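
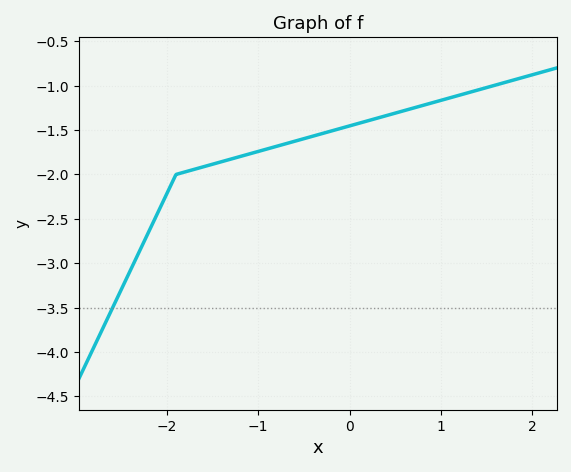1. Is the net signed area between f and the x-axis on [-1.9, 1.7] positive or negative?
negative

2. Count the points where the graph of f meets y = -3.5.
1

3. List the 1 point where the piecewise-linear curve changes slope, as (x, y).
(-1.9, -2)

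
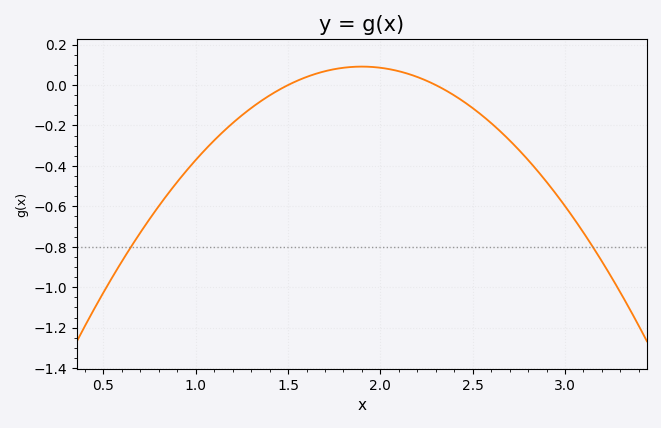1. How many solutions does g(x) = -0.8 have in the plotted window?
2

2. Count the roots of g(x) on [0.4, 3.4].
2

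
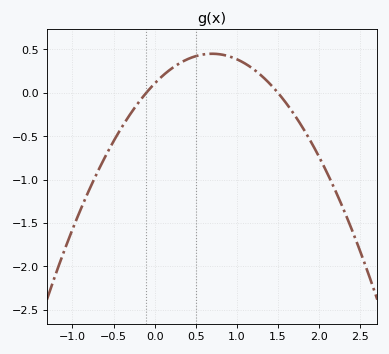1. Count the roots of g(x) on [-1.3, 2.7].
2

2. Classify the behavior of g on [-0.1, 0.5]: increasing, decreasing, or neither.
increasing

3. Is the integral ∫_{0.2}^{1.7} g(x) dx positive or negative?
positive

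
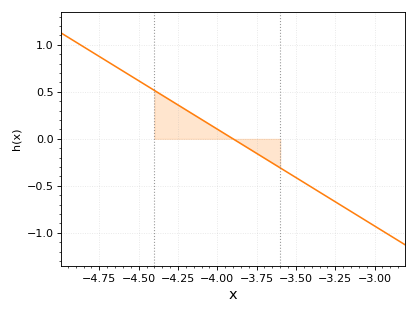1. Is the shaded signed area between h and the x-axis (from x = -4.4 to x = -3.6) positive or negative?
positive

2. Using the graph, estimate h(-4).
0.1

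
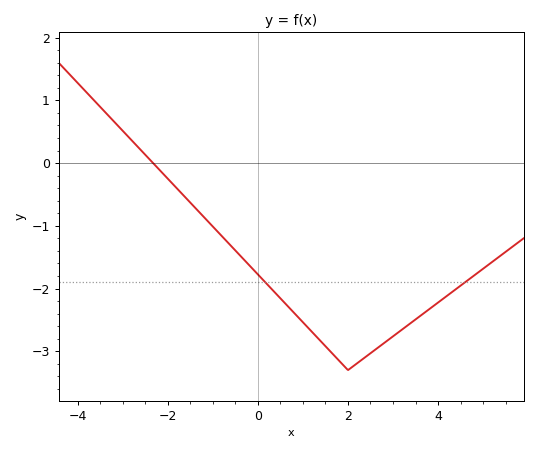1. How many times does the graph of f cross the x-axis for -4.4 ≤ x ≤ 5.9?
1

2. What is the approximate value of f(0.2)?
-1.93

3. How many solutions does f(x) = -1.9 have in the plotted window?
2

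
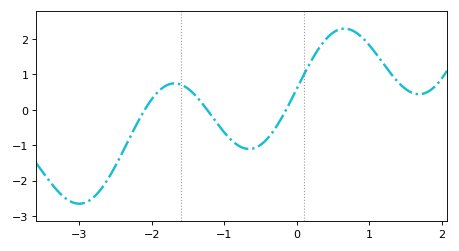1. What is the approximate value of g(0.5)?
2.2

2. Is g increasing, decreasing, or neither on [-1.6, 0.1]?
neither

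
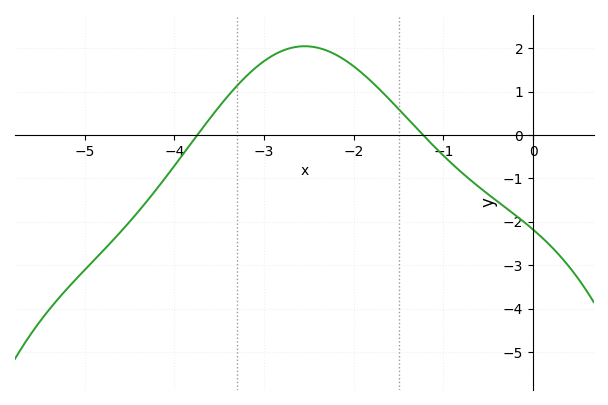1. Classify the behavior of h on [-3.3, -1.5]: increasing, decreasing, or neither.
neither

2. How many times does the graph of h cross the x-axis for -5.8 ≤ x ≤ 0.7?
2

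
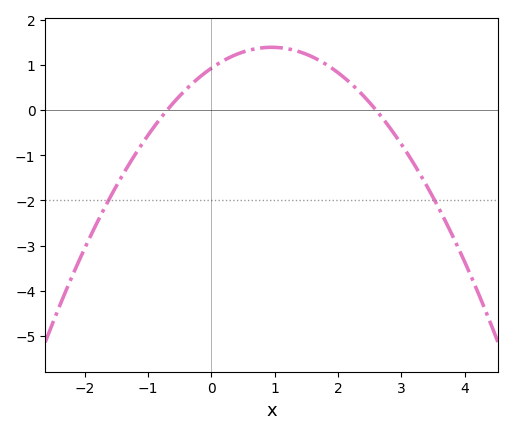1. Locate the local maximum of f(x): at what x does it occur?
1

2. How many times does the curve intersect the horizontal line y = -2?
2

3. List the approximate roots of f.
-0.7, 2.6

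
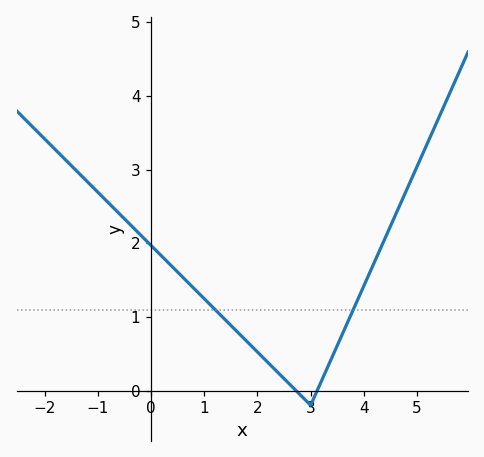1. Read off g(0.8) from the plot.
1.4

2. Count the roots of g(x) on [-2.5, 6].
2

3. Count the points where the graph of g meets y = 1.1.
2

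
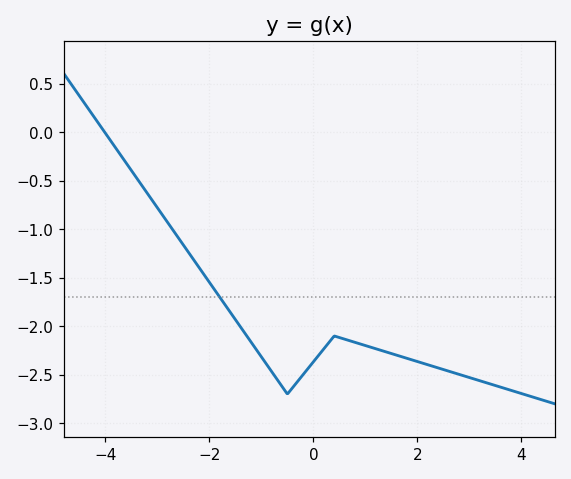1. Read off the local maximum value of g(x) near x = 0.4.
-2.1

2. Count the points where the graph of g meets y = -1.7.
1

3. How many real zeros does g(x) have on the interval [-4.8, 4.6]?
1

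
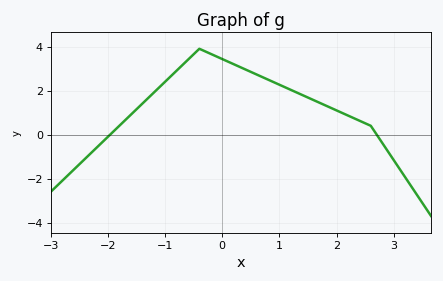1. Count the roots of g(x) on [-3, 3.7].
2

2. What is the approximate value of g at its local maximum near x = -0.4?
3.9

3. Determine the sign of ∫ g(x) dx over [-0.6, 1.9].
positive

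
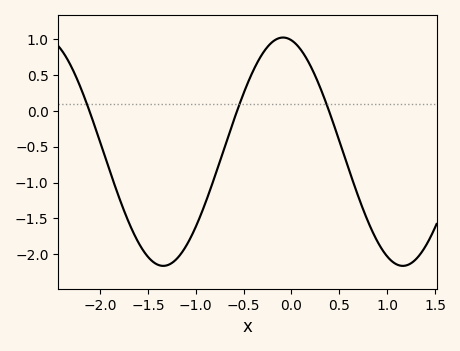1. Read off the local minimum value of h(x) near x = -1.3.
-2.15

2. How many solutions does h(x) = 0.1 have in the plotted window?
3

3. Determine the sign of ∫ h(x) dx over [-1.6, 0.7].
negative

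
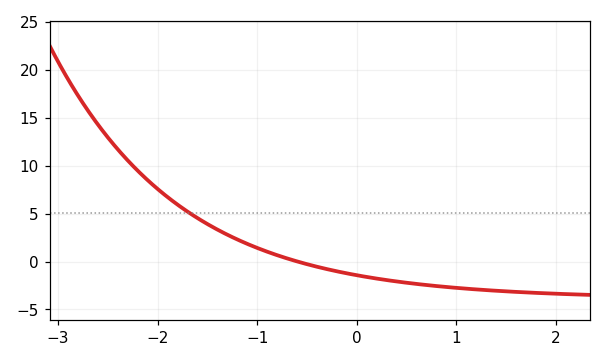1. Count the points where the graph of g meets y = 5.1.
1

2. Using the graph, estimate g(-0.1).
-1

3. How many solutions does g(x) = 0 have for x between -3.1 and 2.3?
1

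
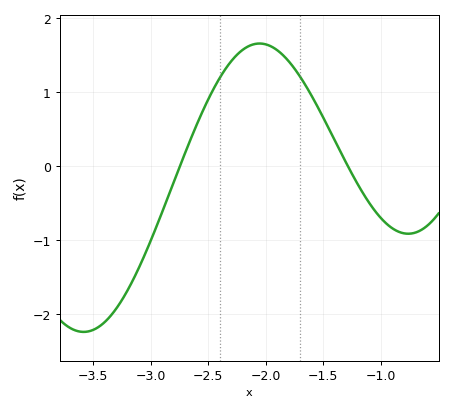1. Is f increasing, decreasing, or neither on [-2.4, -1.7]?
neither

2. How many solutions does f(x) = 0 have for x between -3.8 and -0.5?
2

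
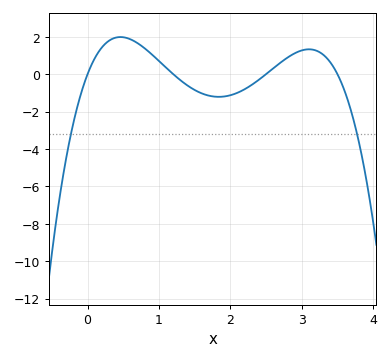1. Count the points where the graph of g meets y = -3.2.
2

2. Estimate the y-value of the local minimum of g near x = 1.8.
-1.2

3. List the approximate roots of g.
0, 1.2, 2.5, 3.5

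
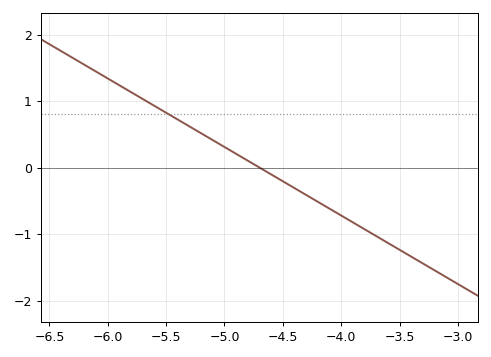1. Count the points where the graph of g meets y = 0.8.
1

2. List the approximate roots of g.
-4.7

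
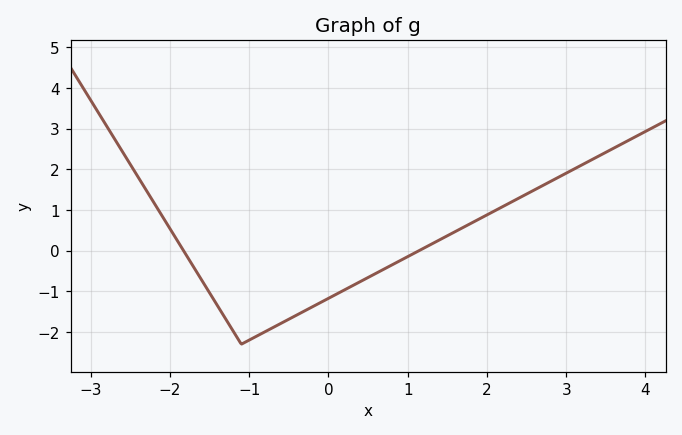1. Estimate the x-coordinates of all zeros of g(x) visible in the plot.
-1.8, 1.2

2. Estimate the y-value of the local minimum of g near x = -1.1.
-2.3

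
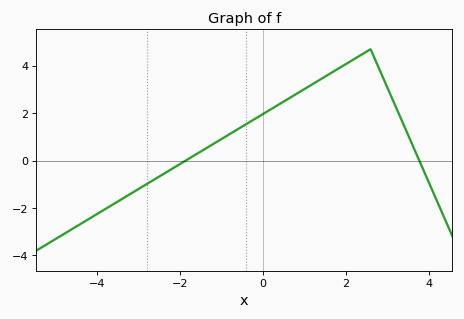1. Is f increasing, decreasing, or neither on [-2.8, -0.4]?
increasing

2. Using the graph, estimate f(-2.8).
-0.989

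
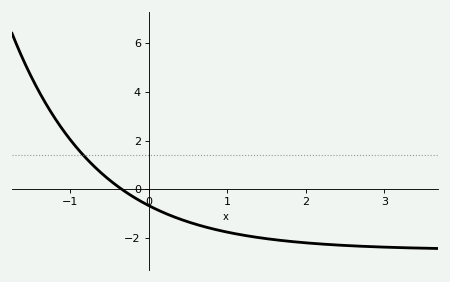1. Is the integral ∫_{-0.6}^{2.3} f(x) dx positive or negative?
negative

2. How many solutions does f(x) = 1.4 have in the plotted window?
1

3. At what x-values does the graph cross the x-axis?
-0.3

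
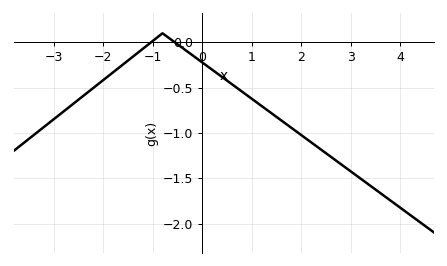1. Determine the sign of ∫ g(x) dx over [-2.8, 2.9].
negative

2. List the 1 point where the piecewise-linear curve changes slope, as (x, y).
(-0.8, 0.1)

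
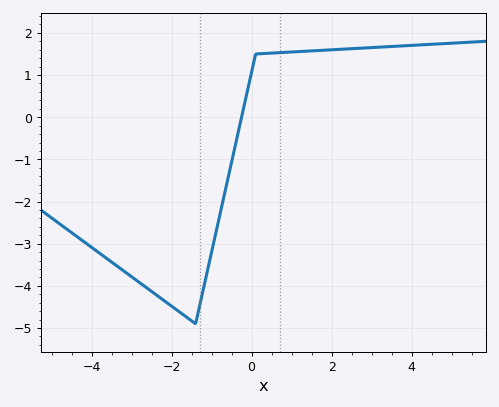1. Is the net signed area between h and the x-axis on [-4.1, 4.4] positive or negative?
negative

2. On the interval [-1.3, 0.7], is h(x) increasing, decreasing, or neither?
increasing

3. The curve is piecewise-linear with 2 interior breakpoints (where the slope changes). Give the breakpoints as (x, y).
(-1.4, -4.9); (0.1, 1.5)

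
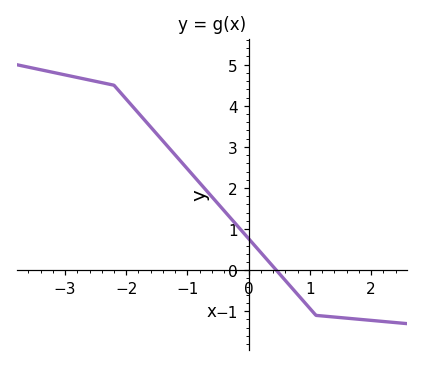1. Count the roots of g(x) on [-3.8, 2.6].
1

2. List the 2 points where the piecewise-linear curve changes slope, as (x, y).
(-2.2, 4.5); (1.1, -1.1)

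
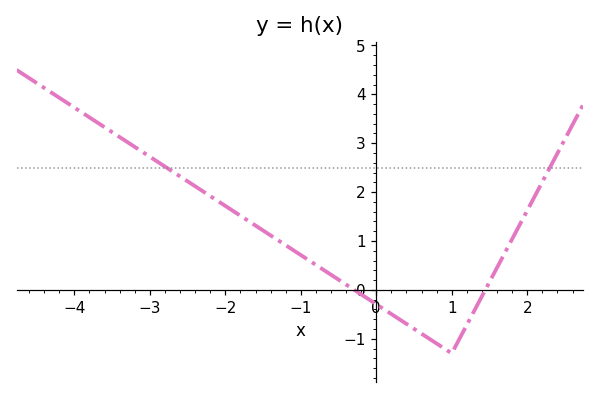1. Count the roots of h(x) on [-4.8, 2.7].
2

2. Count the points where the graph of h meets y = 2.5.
2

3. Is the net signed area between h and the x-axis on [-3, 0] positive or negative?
positive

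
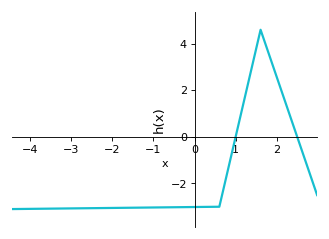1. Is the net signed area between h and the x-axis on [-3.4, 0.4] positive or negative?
negative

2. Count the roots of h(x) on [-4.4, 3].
2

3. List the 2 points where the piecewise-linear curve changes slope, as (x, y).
(0.6, -3); (1.6, 4.6)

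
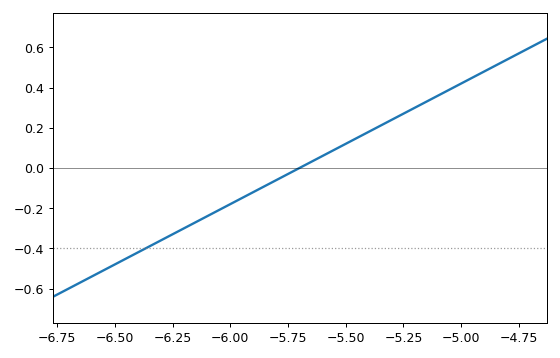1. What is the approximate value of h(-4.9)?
0.48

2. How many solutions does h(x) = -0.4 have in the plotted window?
1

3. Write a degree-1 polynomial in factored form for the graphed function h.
y = 0.6(x + 5.7)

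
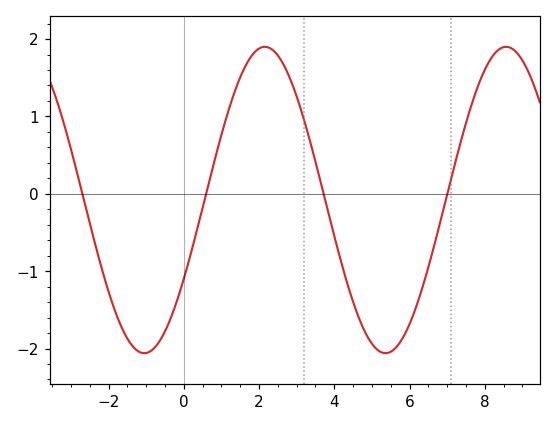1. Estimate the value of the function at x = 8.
1.6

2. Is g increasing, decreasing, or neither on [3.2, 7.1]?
neither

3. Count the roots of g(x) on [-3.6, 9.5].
4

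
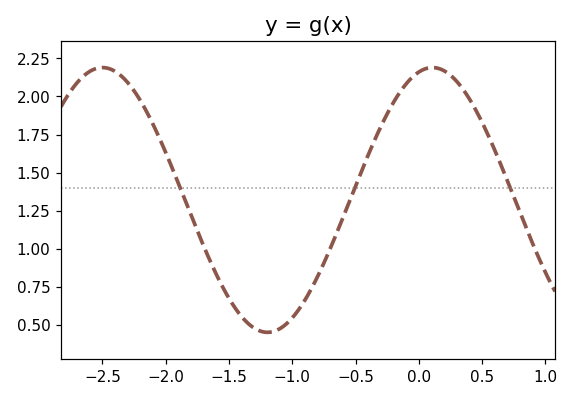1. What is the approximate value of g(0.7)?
1.44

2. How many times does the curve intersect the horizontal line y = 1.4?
3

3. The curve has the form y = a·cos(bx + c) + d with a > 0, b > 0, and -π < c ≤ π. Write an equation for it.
y = 0.87cos(2.4x - 0.26) + 1.32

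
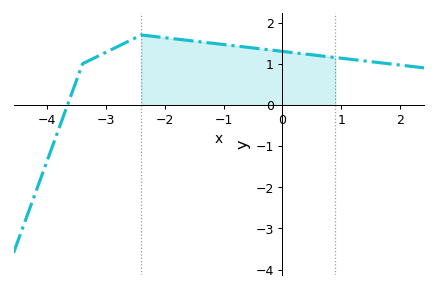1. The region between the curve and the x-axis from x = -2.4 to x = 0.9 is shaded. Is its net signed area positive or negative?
positive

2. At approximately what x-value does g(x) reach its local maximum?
-2.4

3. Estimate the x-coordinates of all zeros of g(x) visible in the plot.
-3.7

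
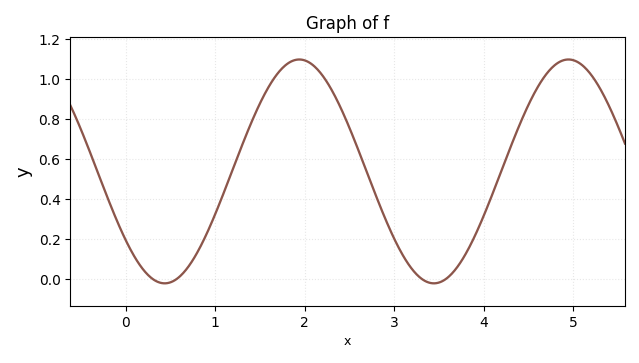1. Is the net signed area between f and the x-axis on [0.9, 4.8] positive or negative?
positive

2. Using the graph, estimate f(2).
1.1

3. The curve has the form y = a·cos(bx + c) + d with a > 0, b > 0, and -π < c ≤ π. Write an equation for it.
y = 0.56cos(2.1x + 2.2) + 0.54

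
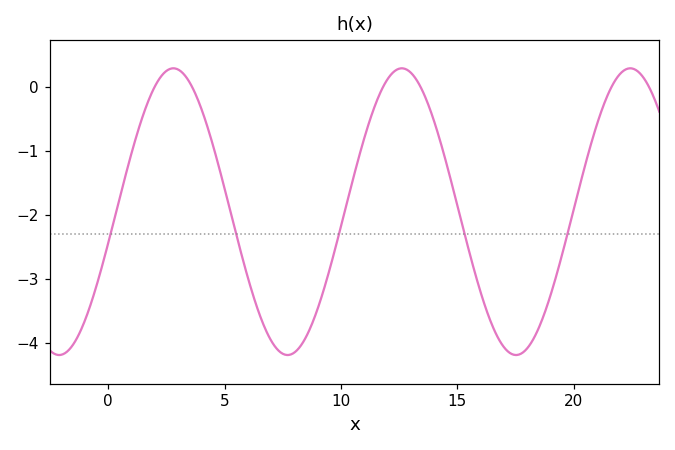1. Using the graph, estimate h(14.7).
-1.42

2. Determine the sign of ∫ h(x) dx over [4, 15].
negative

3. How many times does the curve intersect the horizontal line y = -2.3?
5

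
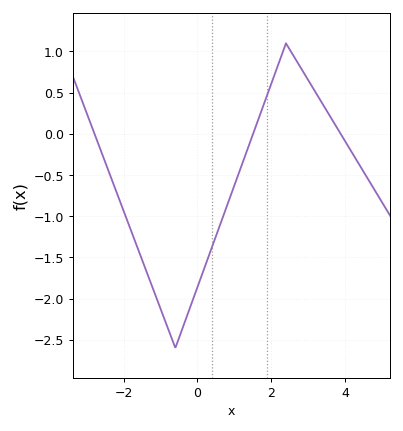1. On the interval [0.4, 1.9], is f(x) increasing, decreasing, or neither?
increasing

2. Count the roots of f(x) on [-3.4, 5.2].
3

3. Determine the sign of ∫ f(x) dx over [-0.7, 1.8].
negative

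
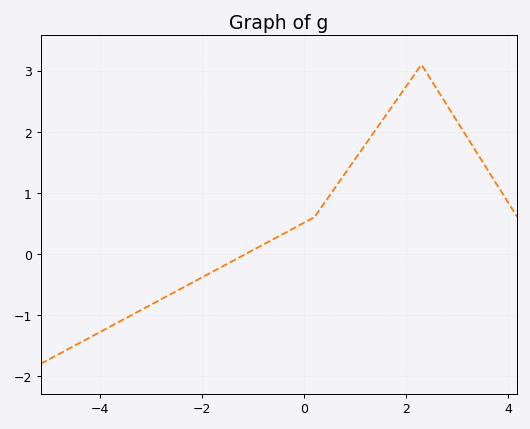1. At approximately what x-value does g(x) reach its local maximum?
2.3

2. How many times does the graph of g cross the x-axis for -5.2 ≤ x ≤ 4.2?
1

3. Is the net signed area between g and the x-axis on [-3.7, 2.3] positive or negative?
positive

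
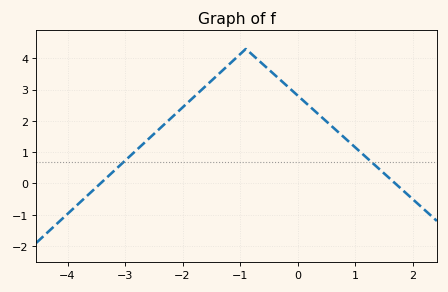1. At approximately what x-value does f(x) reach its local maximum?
-0.901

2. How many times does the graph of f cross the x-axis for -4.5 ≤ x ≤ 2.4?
2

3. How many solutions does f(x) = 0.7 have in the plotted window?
2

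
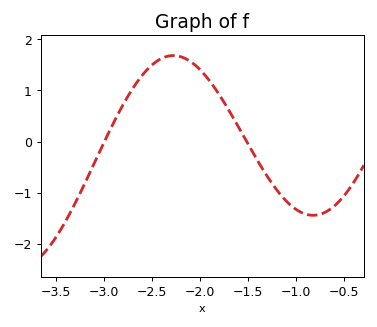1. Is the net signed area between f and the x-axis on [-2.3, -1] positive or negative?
positive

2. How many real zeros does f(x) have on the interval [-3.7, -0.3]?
2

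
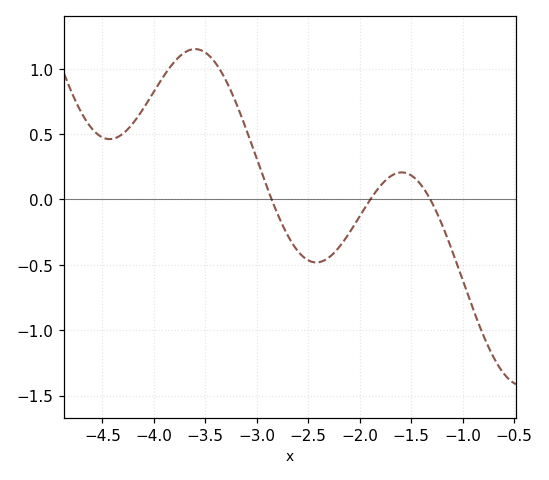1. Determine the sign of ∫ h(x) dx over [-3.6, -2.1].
positive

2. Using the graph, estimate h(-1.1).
-0.4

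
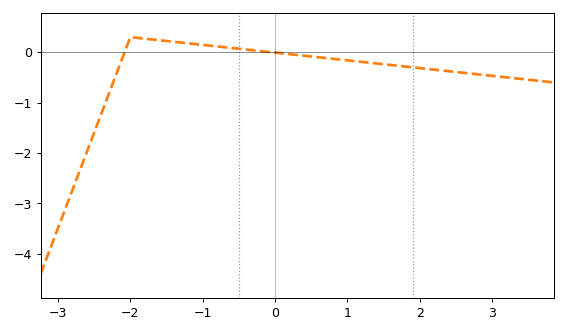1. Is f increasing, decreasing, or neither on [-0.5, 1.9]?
decreasing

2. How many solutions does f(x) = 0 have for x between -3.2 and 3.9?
2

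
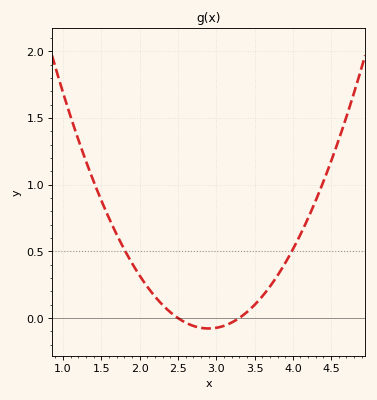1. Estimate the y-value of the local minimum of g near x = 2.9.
-0.1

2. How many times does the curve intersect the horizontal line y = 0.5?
2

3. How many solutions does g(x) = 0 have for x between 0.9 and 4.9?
2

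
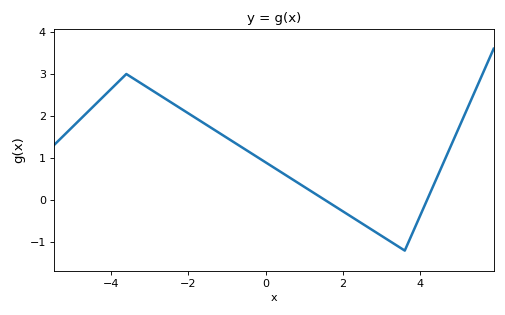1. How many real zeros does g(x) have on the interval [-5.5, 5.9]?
2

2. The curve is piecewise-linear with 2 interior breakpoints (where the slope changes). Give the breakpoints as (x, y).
(-3.6, 3); (3.6, -1.2)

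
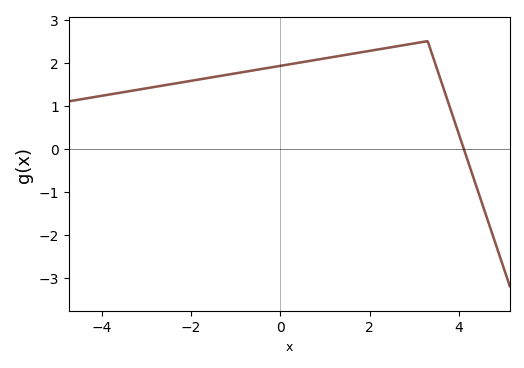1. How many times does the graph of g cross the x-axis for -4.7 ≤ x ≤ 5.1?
1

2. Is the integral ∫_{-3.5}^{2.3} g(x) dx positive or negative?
positive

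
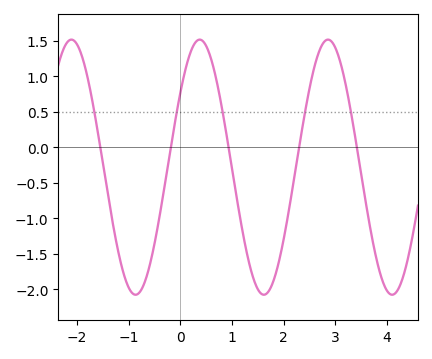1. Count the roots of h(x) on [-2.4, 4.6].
5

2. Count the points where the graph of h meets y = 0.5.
5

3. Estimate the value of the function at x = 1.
-0.3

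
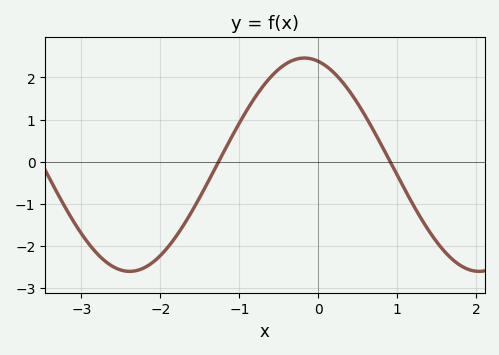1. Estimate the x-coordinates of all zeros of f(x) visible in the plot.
-1.3, 0.9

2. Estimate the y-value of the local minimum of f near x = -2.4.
-2.6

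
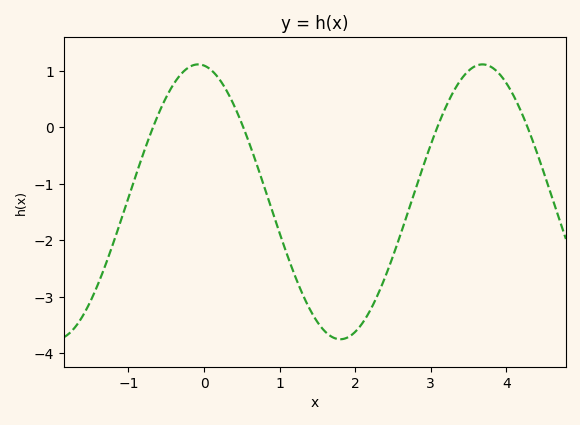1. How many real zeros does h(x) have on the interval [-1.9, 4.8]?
4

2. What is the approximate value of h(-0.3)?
0.9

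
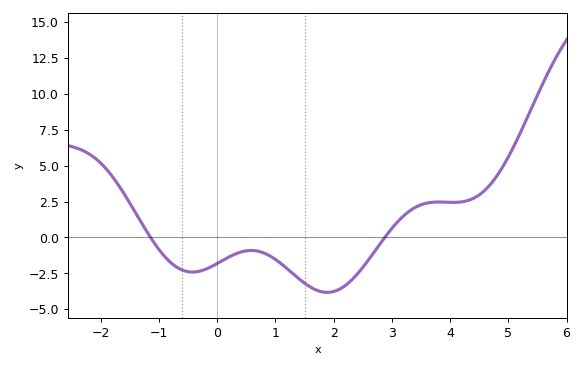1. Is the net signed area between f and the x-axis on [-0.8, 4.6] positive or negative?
negative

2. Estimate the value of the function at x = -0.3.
-2.34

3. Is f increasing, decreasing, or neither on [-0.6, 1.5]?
neither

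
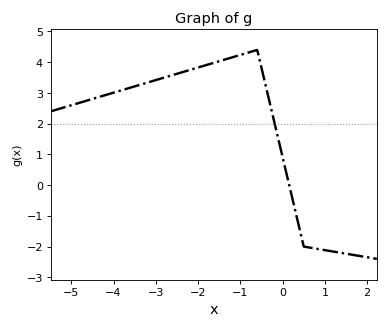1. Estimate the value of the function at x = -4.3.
2.89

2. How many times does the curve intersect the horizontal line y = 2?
1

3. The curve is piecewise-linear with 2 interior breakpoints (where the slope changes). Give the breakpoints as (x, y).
(-0.6, 4.4); (0.5, -2)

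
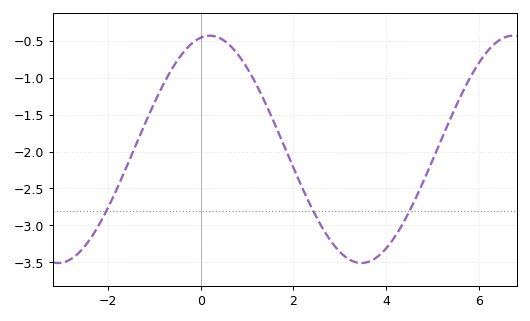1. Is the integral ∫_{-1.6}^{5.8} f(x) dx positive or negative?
negative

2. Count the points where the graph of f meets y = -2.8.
3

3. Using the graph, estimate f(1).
-0.865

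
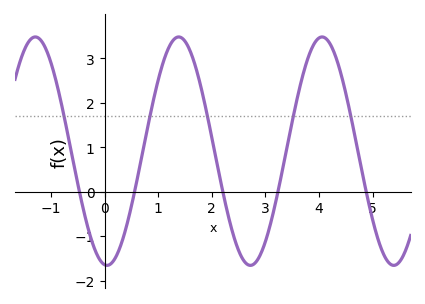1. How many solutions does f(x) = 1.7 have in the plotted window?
5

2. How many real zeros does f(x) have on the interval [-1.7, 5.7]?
5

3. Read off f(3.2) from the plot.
-0.2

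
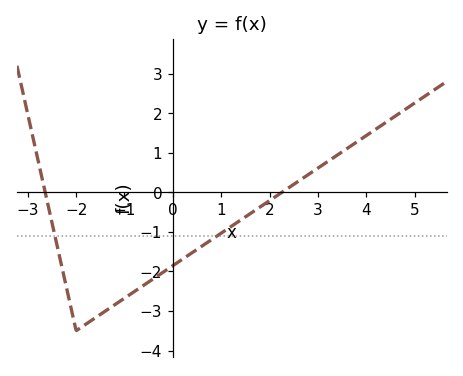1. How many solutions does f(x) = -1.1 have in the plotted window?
2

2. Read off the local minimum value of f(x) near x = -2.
-3.5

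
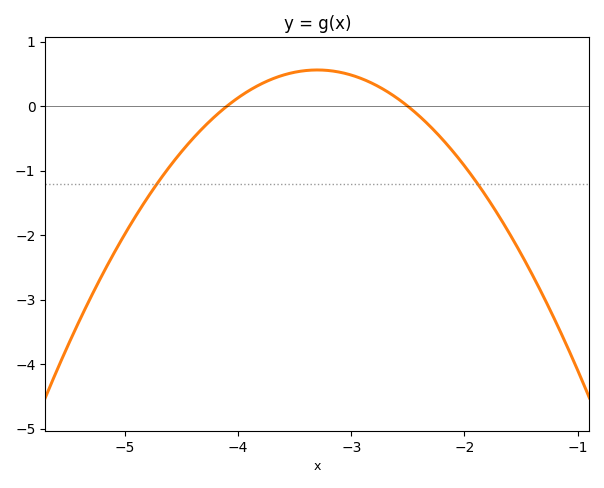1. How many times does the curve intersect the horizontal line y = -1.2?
2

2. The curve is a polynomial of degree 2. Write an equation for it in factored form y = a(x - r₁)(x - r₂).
y = -0.88(x + 4.1)(x + 2.5)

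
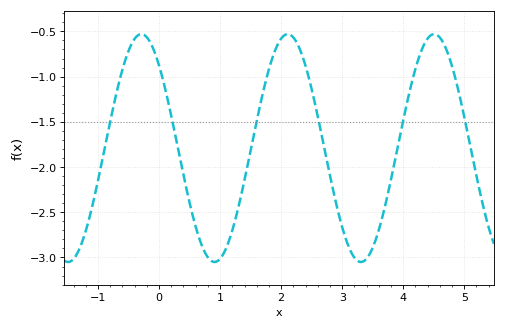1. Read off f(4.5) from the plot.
-0.55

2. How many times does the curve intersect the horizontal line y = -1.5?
6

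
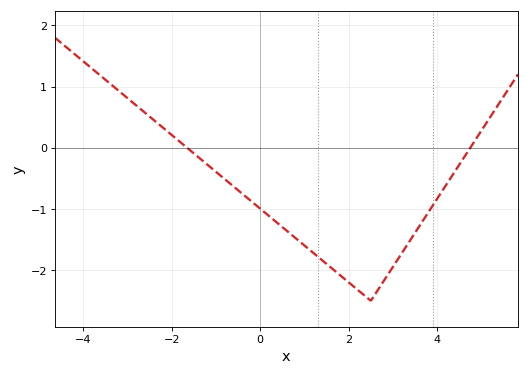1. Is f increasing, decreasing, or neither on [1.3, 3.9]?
neither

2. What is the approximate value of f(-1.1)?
-0.3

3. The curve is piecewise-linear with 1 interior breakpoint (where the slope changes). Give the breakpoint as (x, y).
(2.5, -2.5)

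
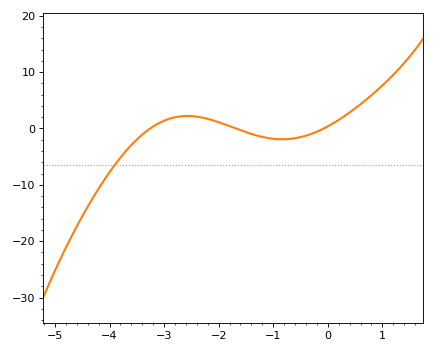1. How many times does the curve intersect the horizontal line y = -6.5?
1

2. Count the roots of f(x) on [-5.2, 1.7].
3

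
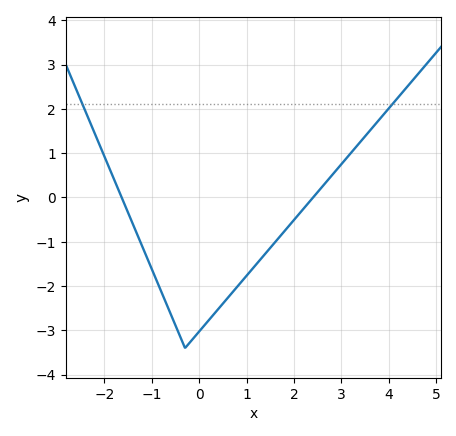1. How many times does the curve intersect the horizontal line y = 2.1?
2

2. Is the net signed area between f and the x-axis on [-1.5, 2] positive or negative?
negative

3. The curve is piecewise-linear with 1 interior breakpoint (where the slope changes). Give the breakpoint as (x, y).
(-0.3, -3.4)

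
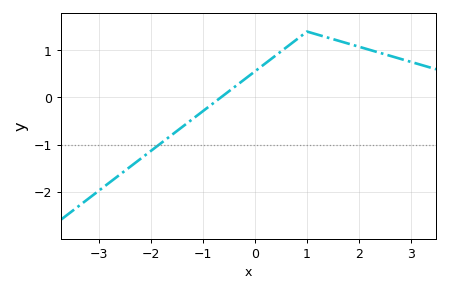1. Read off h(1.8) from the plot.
1.14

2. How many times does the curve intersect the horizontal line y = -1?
1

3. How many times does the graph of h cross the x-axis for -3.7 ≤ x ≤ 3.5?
1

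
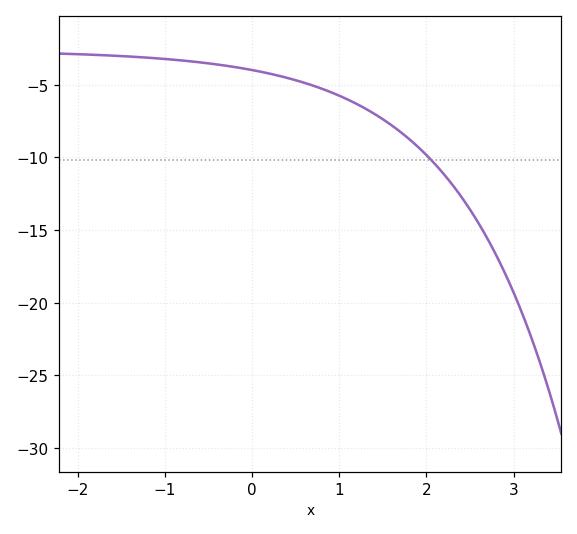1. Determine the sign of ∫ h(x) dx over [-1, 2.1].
negative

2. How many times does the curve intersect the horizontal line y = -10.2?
1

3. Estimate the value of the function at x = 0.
-3.99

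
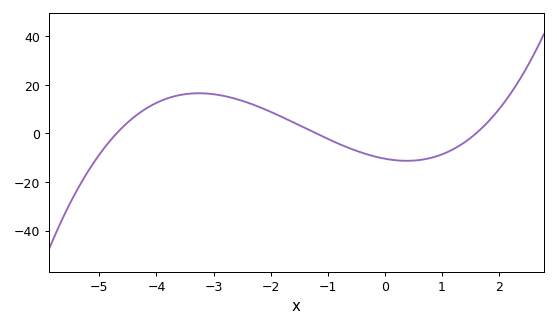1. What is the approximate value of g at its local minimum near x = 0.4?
-11.3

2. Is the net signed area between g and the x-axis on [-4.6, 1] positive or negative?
positive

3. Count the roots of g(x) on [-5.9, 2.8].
3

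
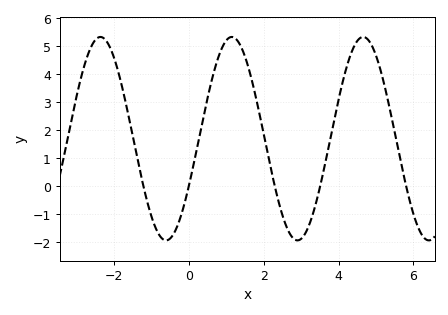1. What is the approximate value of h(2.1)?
1.19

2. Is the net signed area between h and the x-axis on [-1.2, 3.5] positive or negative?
positive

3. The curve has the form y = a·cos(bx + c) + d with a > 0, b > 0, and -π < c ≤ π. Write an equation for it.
y = 3.63cos(1.79x - 2.05) + 1.69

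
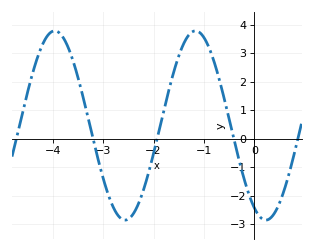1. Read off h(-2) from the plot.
-0.5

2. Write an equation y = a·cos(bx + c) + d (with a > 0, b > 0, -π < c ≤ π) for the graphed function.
y = 3.32cos(2.2x + 2.6) + 0.46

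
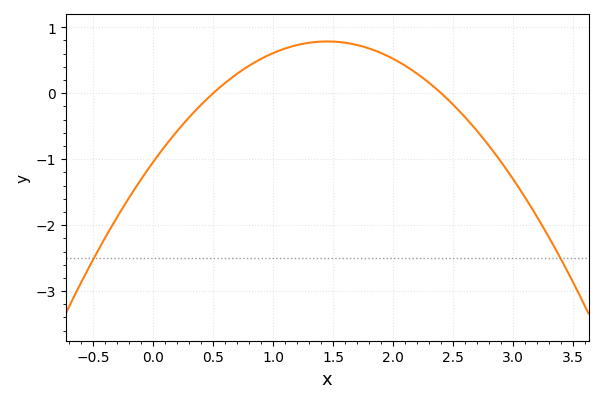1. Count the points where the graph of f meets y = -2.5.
2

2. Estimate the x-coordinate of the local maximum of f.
1.45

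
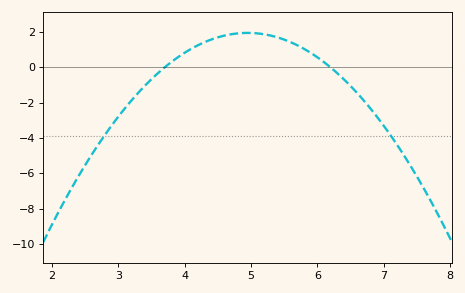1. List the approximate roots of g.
3.7, 6.2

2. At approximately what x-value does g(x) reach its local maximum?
5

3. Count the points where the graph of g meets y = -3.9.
2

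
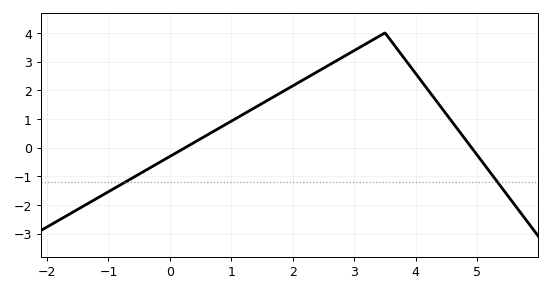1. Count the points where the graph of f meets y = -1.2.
2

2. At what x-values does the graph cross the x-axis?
0.251, 4.91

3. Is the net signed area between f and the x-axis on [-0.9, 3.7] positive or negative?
positive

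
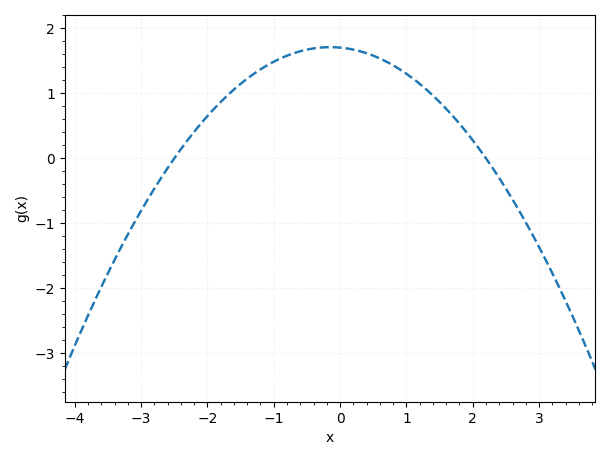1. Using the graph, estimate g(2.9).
-1.2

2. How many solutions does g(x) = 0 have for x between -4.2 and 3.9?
2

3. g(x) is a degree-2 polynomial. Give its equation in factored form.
y = -0.31(x + 2.5)(x - 2.2)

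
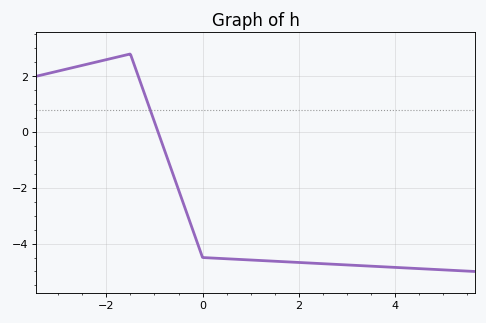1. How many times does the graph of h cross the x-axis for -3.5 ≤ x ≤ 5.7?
1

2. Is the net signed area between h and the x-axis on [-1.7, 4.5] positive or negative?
negative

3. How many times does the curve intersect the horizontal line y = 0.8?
1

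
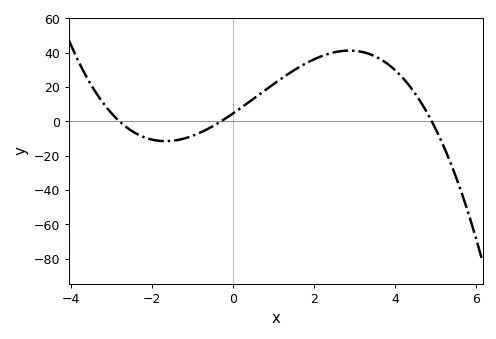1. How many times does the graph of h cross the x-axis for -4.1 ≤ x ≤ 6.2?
3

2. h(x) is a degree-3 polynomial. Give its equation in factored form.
y = -1.13(x + 2.8)(x + 0.3)(x - 4.9)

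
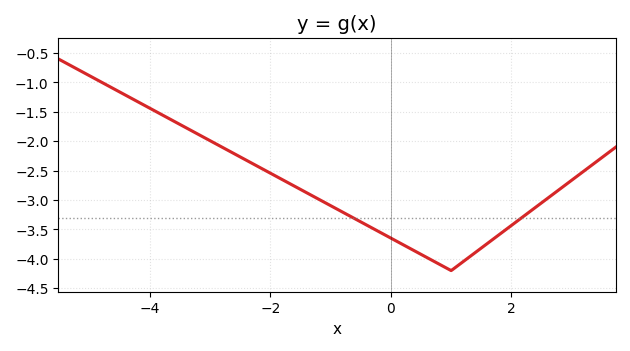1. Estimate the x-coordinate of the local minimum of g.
0.998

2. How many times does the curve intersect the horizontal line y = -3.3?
2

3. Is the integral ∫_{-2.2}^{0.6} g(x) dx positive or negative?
negative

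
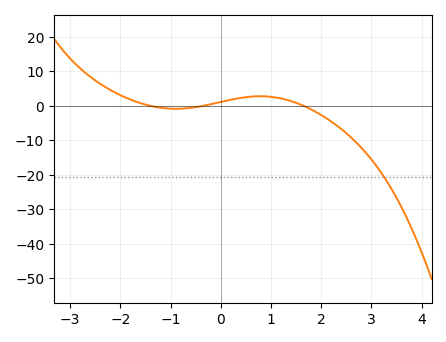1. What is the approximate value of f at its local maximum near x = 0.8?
2.82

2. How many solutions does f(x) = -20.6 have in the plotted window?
1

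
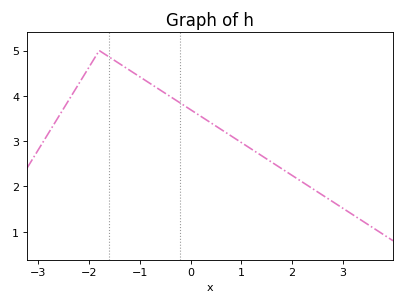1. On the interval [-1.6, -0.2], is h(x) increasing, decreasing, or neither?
decreasing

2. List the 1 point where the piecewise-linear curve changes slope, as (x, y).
(-1.8, 5)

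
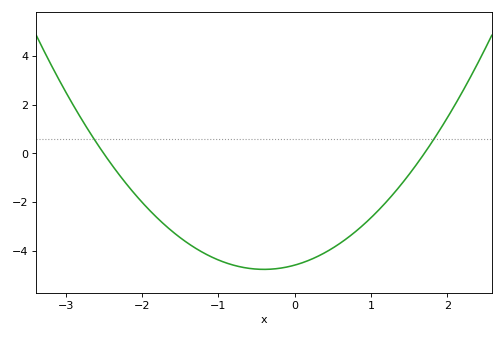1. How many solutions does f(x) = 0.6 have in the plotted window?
2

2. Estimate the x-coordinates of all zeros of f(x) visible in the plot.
-2.5, 1.7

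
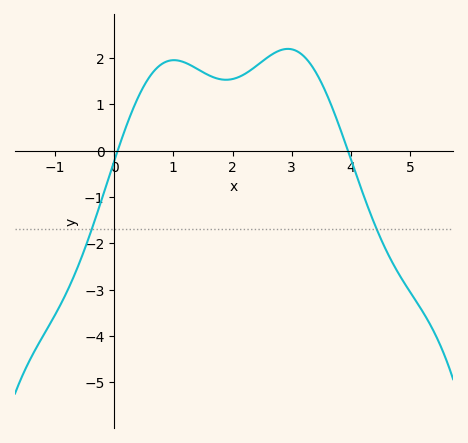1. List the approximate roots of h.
0.1, 4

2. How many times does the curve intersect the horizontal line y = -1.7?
2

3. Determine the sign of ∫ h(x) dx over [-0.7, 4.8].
positive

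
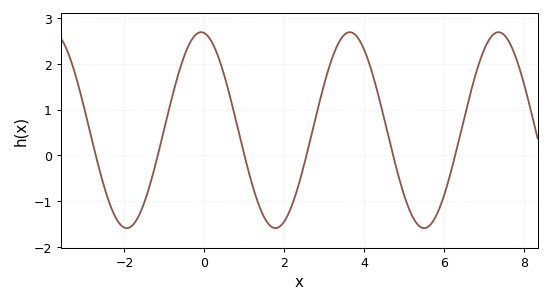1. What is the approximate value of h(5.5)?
-1.6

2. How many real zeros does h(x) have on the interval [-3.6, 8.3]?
6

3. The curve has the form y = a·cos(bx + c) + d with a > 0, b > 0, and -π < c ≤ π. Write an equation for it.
y = 2.14cos(1.7x + 0.14) + 0.55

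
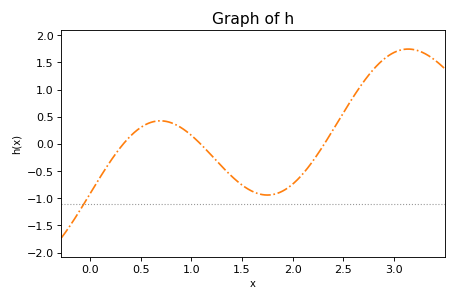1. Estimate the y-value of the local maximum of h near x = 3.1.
1.74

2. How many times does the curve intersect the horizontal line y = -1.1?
1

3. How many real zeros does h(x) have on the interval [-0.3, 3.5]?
3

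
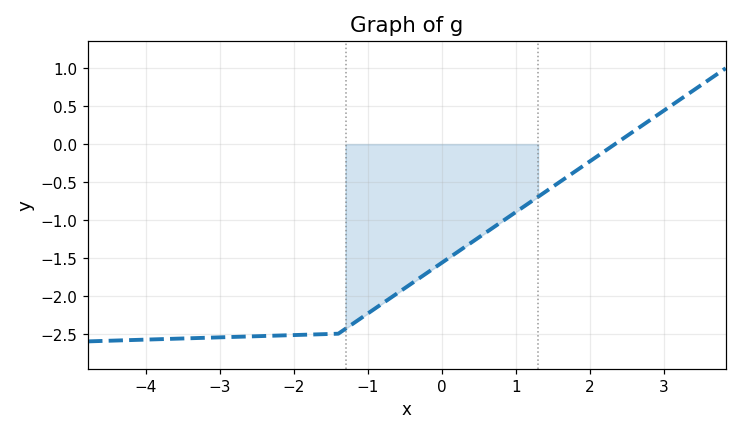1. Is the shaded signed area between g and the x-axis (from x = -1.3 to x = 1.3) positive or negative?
negative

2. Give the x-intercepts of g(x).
2.4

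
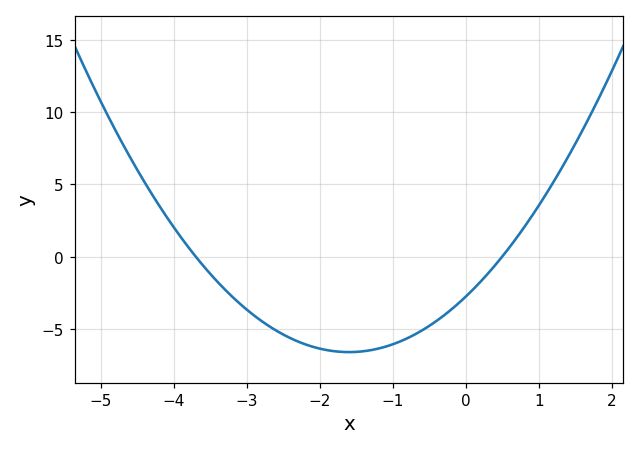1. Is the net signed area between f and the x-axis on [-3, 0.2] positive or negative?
negative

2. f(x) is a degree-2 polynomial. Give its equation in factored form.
y = 1.5(x + 3.7)(x - 0.5)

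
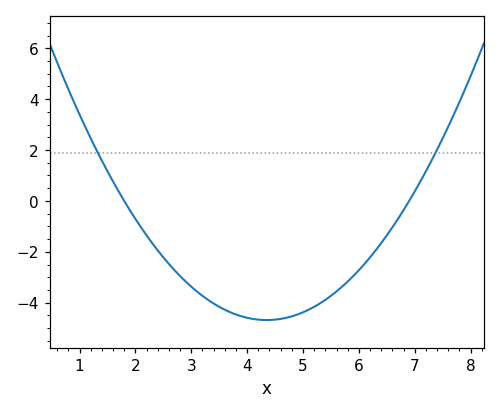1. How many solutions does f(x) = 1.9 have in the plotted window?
2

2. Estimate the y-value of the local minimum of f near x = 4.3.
-4.6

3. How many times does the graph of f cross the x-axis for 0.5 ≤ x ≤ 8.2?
2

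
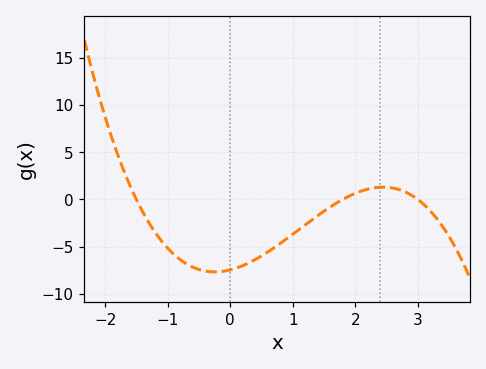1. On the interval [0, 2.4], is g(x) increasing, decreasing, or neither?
increasing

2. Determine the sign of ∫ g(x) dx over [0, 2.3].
negative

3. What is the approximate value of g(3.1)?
-0.55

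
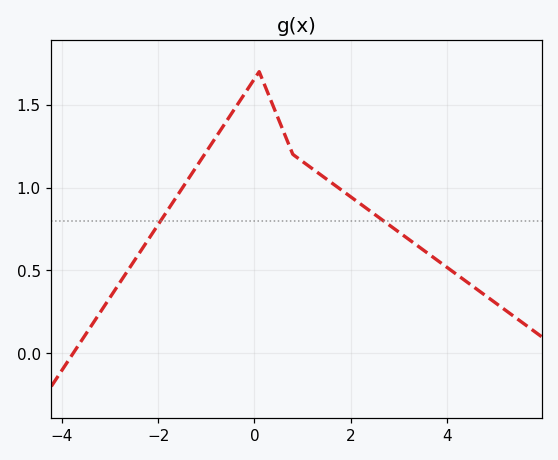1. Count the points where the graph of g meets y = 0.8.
2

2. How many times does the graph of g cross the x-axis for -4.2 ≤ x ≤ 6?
1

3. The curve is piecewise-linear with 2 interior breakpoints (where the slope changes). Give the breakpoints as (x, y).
(0.1, 1.7); (0.8, 1.2)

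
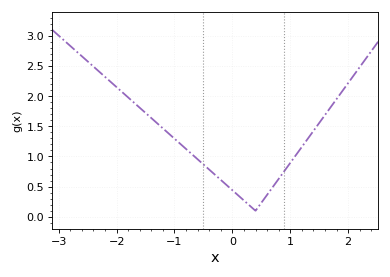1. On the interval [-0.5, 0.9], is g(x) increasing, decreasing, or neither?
neither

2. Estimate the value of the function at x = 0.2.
0.271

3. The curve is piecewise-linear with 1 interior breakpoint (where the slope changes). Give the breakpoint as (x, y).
(0.4, 0.1)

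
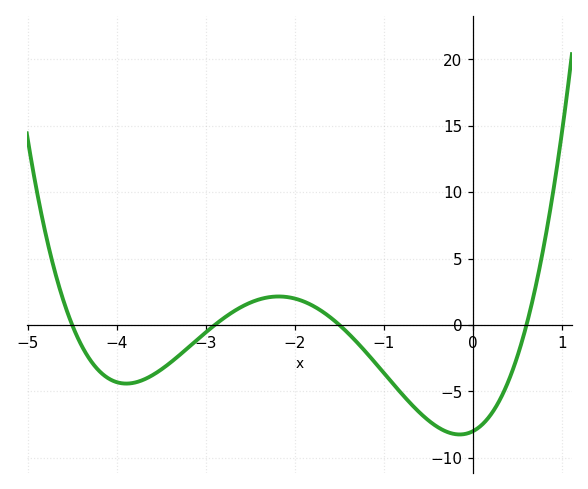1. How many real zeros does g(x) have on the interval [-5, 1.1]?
4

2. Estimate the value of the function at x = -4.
-4.3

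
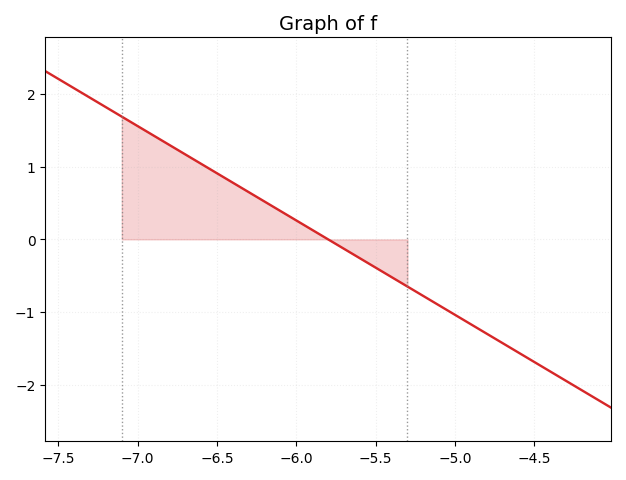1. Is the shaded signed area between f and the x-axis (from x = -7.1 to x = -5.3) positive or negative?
positive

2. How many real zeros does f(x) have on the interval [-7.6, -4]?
1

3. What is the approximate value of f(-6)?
0.26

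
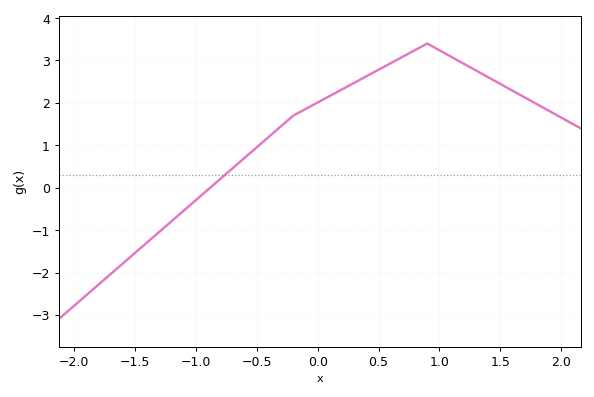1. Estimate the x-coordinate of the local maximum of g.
0.9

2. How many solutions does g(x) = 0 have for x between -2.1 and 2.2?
1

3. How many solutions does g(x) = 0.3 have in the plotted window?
1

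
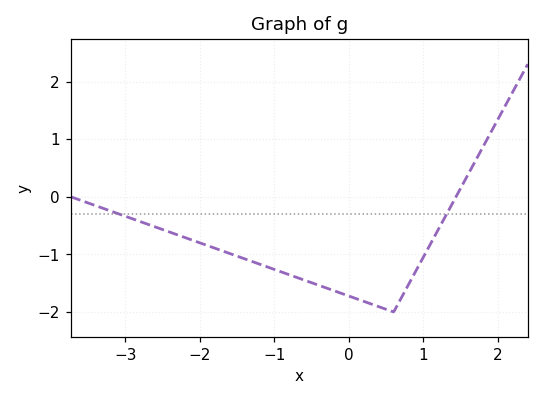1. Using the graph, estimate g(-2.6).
-0.523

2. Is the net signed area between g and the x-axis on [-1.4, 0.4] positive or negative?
negative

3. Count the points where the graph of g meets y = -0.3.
2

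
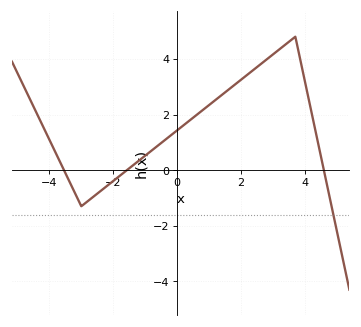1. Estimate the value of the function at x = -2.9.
-1.21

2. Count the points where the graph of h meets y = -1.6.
1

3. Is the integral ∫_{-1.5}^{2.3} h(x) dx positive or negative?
positive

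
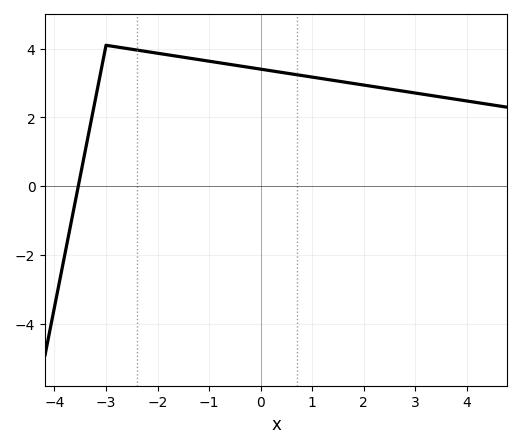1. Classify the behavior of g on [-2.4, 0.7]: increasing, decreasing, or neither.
decreasing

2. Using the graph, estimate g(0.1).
3.4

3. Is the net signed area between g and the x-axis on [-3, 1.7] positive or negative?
positive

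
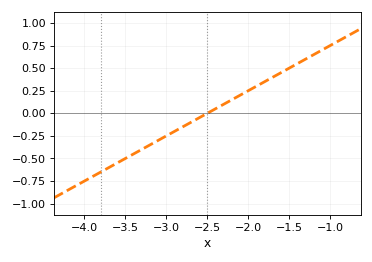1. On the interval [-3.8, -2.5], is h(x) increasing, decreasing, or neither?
increasing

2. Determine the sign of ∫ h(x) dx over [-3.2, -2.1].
negative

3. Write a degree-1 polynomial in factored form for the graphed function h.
y = 0.5(x + 2.5)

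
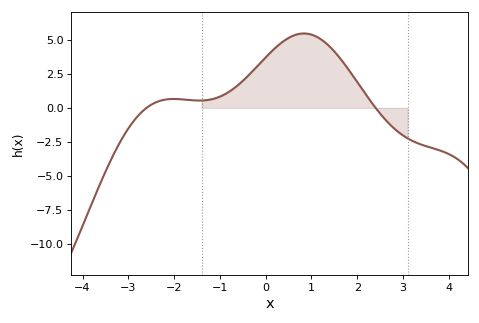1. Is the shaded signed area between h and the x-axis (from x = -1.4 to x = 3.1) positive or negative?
positive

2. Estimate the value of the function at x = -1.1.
0.8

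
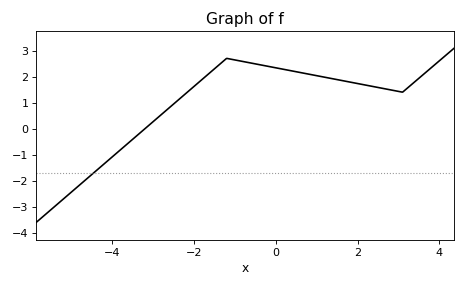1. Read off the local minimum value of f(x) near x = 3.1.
1.4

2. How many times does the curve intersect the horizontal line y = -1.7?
1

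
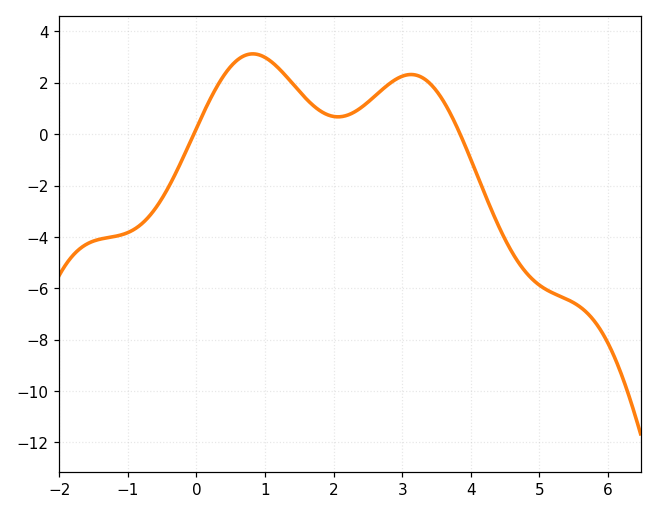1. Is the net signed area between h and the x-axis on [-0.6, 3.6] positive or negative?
positive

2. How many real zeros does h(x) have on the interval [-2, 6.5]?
2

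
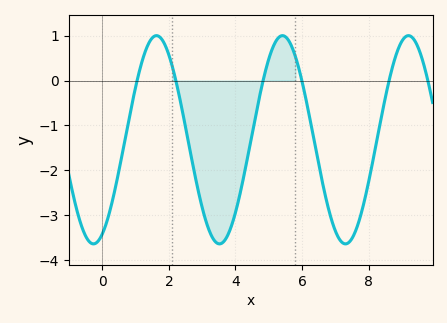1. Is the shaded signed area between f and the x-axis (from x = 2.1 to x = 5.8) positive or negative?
negative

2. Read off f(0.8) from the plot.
-0.9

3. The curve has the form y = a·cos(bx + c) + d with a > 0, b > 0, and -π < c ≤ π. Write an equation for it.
y = 2.32cos(1.7x - 2.7) - 1.32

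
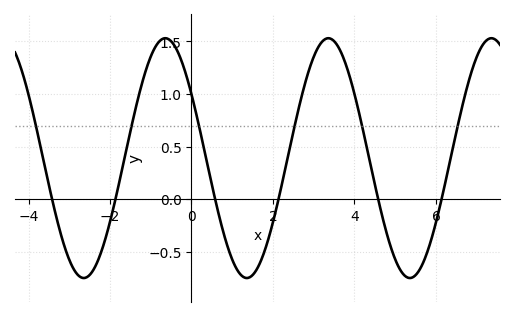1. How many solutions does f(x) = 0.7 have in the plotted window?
6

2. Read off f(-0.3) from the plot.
1.35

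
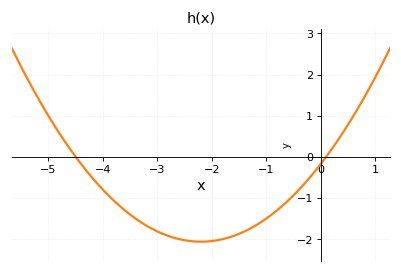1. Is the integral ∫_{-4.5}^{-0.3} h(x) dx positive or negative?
negative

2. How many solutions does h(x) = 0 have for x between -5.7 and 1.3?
2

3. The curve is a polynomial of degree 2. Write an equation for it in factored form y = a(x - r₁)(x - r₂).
y = 0.39(x + 4.5)(x - 0.1)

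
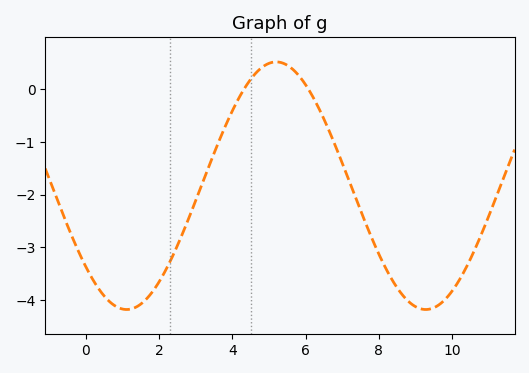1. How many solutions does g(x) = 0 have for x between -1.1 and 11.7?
2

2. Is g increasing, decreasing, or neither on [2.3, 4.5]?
increasing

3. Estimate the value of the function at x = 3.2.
-1.8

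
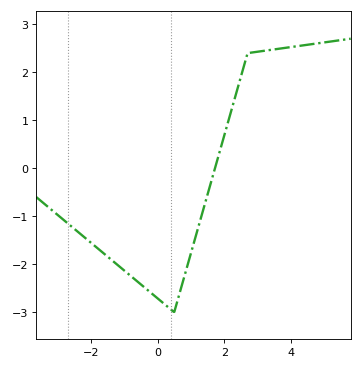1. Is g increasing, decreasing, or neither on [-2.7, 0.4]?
decreasing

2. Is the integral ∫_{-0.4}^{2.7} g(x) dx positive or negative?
negative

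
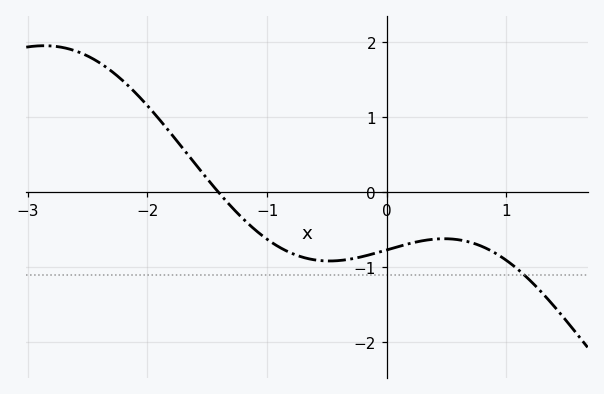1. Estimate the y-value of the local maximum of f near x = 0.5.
-0.6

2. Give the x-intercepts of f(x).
-1.4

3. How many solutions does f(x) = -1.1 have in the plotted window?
1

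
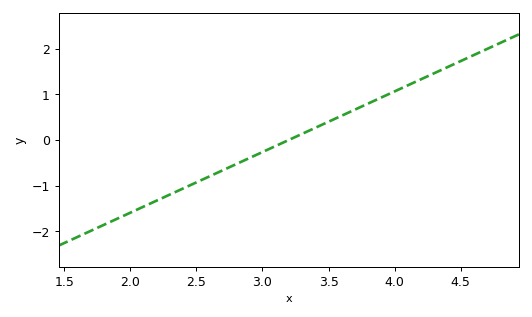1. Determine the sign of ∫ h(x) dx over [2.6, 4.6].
positive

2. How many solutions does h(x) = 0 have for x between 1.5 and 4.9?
1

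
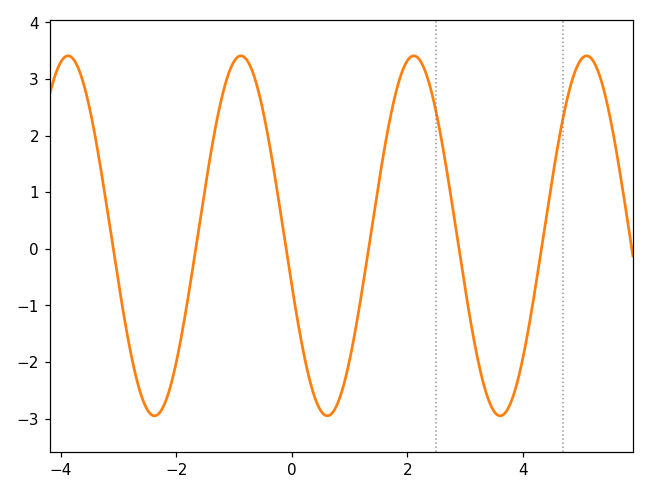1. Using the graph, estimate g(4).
-1.93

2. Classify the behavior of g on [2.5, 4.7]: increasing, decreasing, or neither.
neither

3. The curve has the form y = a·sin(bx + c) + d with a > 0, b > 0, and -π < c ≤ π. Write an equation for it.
y = 3.18sin(2.1x - 2.86) + 0.23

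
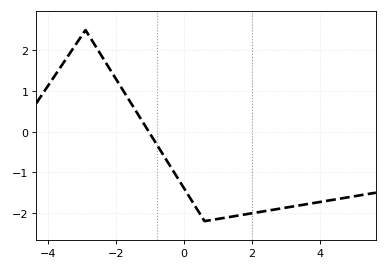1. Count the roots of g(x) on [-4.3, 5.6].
1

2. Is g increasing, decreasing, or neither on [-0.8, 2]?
neither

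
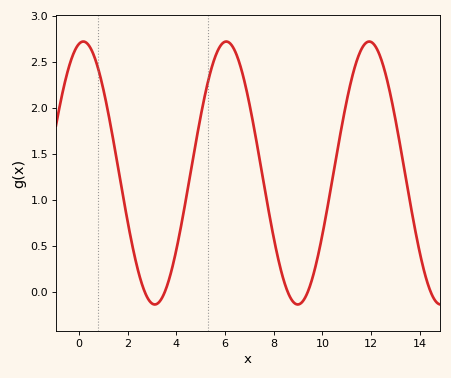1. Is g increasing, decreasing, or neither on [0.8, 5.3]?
neither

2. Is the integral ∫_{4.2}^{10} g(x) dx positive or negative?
positive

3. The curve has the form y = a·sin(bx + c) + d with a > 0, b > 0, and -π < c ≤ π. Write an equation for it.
y = 1.43sin(1.1x + 1.4) + 1.29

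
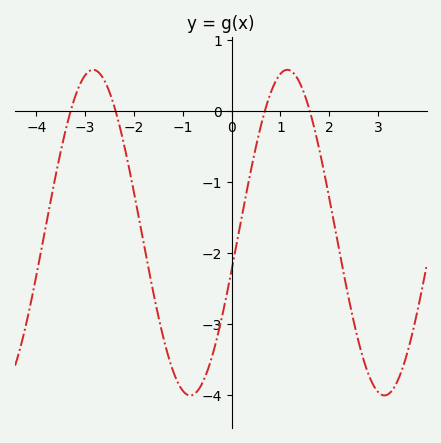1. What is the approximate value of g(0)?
-2.2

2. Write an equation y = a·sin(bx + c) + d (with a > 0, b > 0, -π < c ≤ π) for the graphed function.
y = 2.29sin(1.6x - 0.23) - 1.71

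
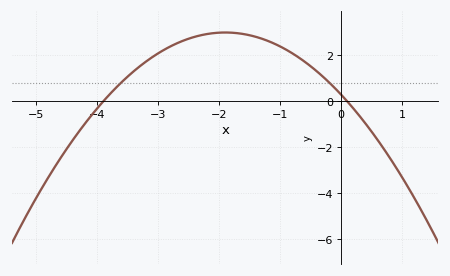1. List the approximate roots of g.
-3.9, 0.1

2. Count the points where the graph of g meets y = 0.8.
2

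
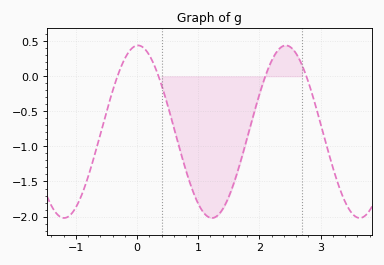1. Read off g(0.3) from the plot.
0.1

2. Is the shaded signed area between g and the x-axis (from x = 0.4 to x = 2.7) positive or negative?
negative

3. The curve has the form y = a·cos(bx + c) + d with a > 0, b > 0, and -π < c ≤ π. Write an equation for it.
y = 1.23cos(2.6x - 0.04) - 0.79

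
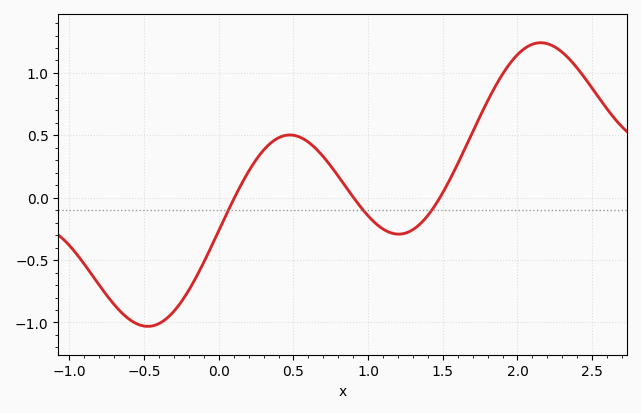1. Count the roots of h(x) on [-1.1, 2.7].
3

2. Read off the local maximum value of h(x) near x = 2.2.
1.25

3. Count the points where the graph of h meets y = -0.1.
3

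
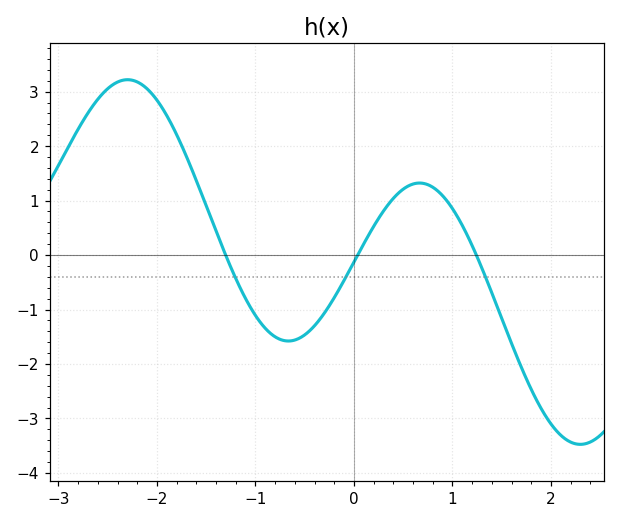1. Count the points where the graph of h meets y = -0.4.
3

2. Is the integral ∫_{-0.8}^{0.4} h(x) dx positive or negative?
negative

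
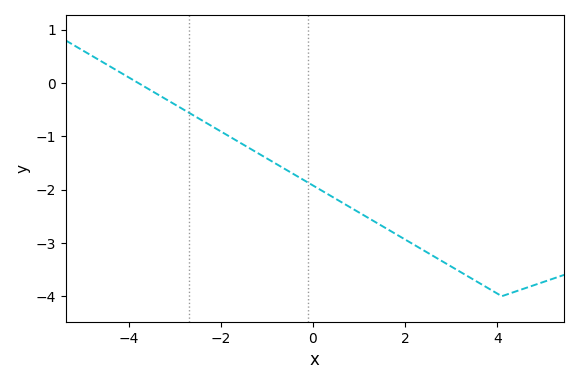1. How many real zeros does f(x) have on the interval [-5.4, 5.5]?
1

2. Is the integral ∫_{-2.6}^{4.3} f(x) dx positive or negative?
negative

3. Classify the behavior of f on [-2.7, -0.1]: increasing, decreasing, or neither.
decreasing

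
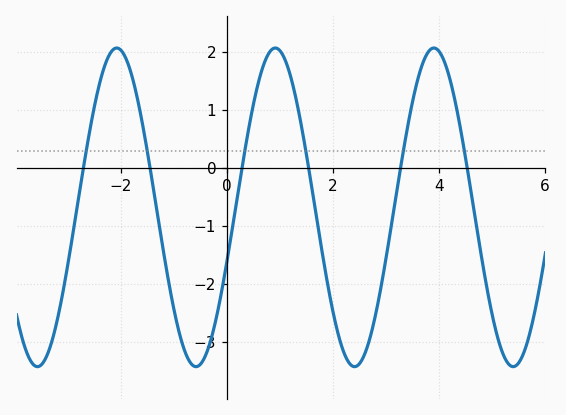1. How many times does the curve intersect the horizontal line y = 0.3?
6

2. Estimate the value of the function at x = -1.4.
-0.3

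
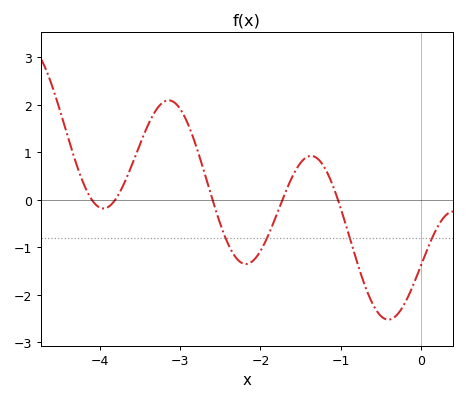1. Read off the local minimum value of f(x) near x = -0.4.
-2.53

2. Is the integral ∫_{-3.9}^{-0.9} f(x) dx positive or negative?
positive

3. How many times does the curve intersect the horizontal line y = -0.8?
4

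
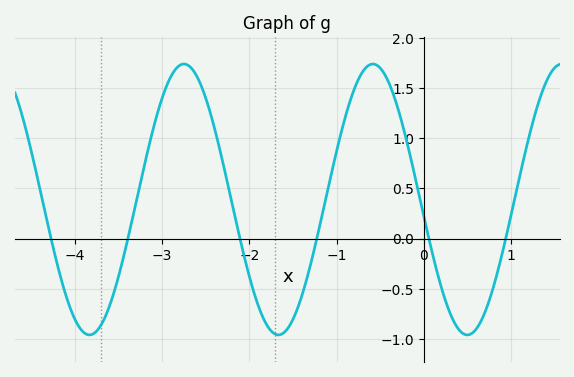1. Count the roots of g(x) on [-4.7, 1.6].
6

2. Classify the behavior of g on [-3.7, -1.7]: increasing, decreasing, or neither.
neither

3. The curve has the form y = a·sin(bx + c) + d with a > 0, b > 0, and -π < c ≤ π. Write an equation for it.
y = 1.35sin(2.9x - 3) + 0.39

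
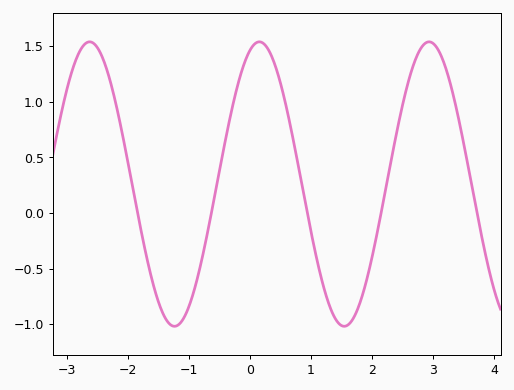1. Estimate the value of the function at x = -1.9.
0.173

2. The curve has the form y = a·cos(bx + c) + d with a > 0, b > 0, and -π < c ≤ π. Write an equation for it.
y = 1.28cos(2.26x - 0.35) + 0.26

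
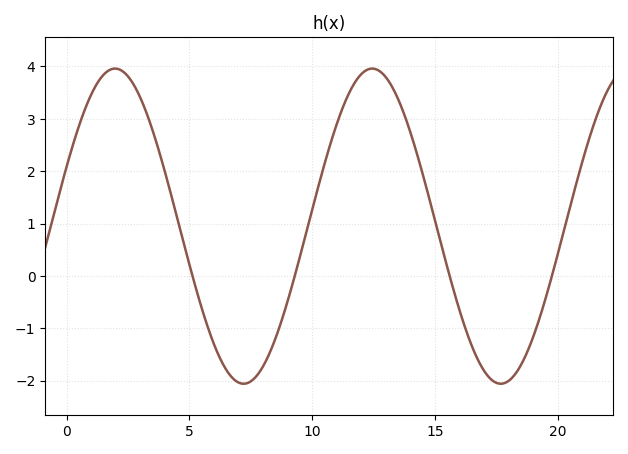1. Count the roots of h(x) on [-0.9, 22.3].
4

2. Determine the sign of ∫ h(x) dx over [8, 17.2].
positive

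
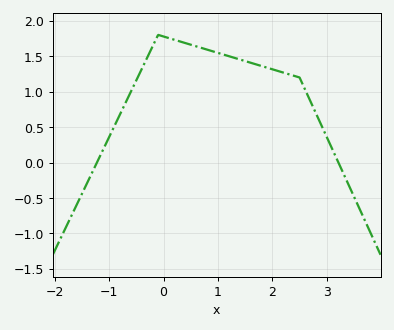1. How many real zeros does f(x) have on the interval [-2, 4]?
2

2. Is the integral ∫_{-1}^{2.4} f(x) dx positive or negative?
positive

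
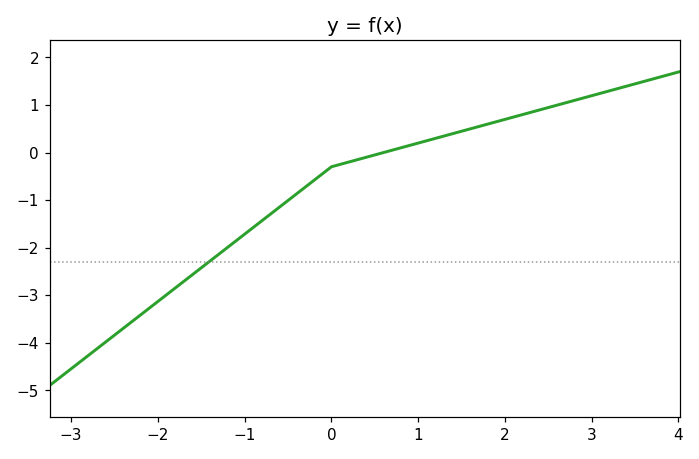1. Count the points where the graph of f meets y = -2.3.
1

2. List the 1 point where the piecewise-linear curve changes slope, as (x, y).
(0, -0.3)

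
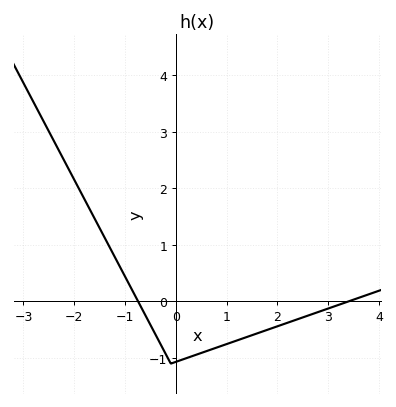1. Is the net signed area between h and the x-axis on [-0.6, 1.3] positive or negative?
negative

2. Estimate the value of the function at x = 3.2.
-0.061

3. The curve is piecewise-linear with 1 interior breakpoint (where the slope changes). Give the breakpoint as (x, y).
(-0.1, -1.1)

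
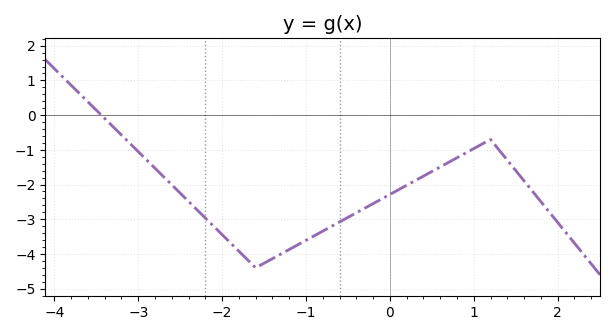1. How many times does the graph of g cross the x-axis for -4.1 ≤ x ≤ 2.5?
1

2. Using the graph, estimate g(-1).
-3.61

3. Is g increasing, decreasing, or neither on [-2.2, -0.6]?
neither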